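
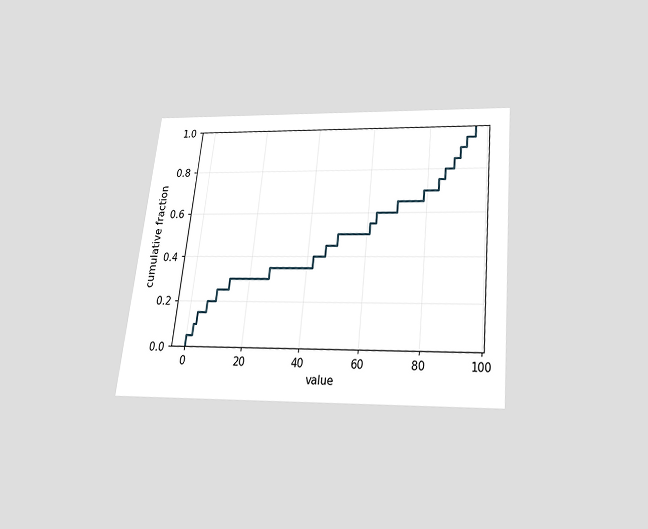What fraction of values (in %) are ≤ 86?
80%

The chart is tilted about 6° clockwise and viewed slightly from below. At x=86 the ECDF step is at 80%.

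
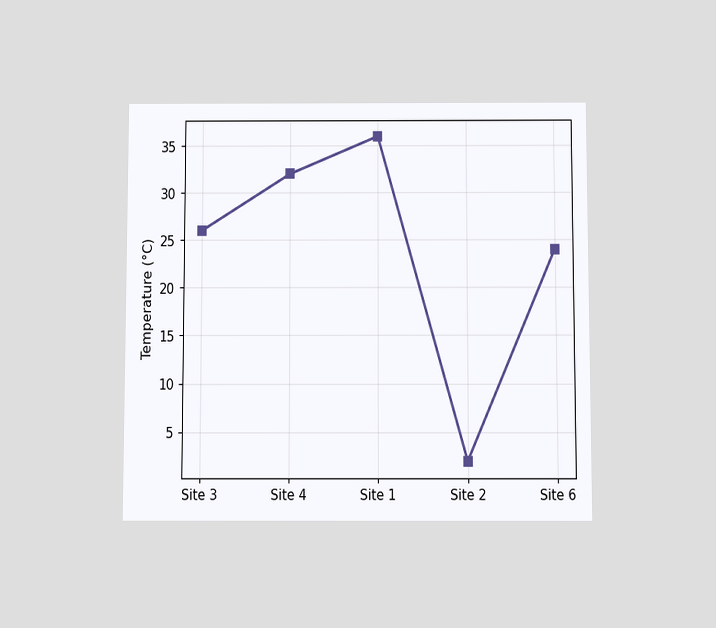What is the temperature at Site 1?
36°C

The chart is viewed slightly from below. At Site 1, the line is at 36°C.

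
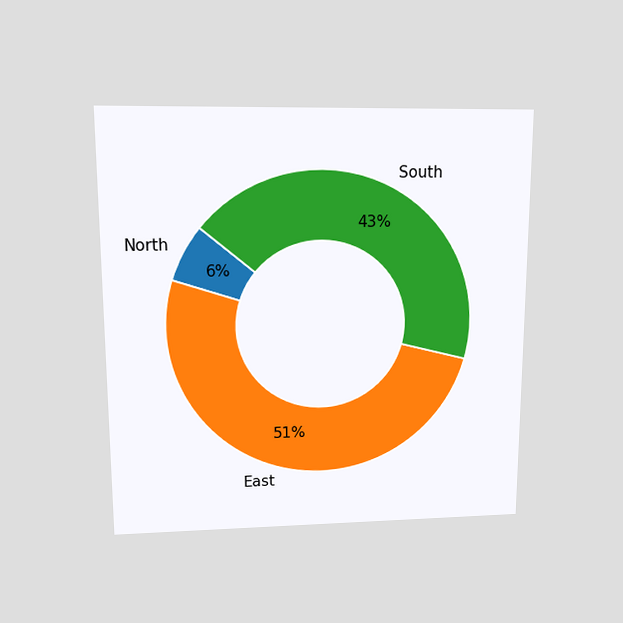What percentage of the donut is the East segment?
51%

The chart is viewed at a slight angle. The East segment takes up 51% of the ring.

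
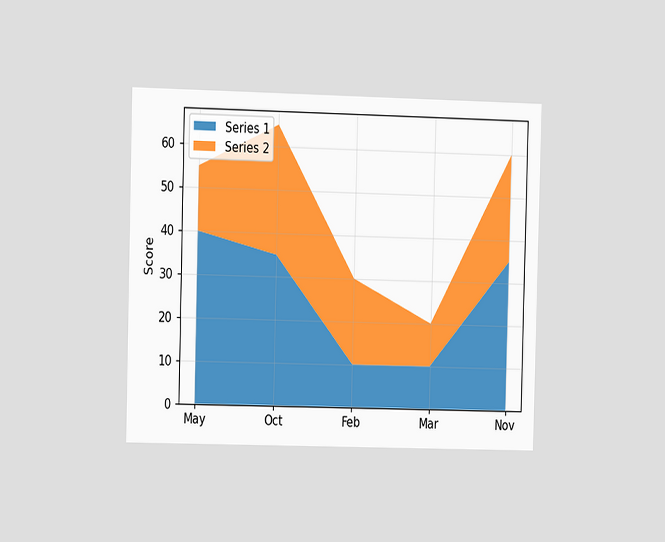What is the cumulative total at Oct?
The chart is viewed slightly from the left. The stacked total at Oct reaches 65.

65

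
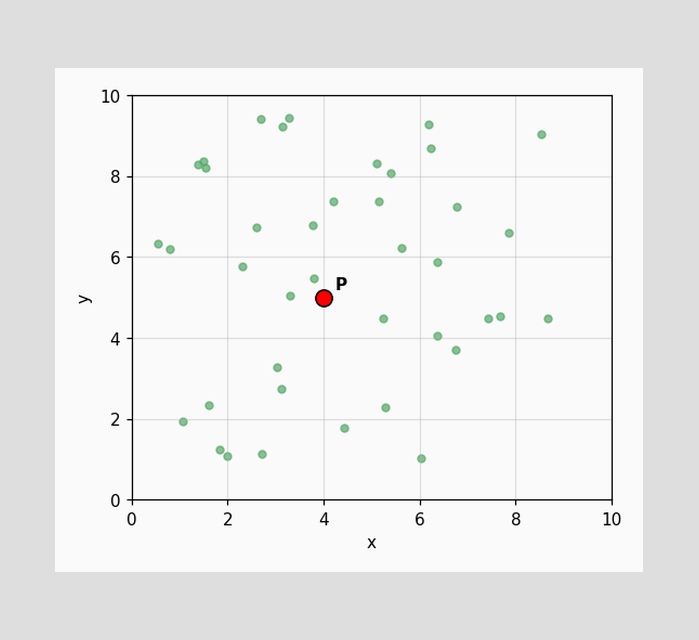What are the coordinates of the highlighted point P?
Following the gridlines from P to each axis, P sits at (4, 5).

(4, 5)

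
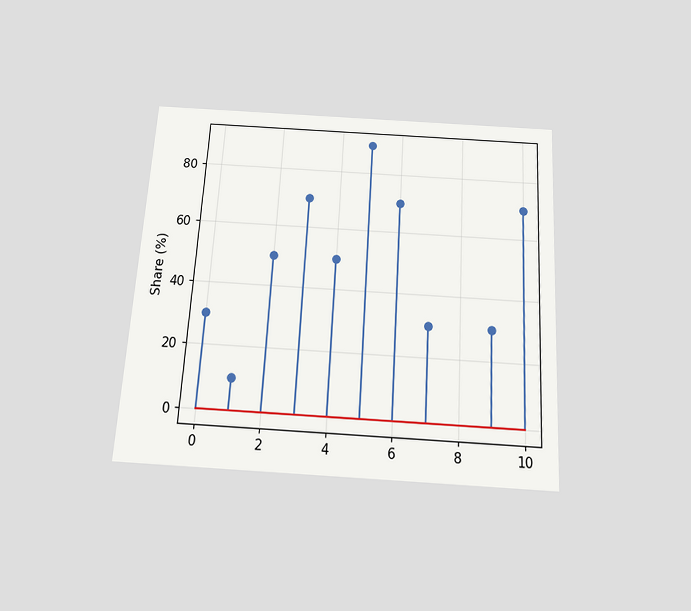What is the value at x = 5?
90%

The chart is tilted about 3° clockwise and viewed slightly from below. The stem at x=5 reaches 90%.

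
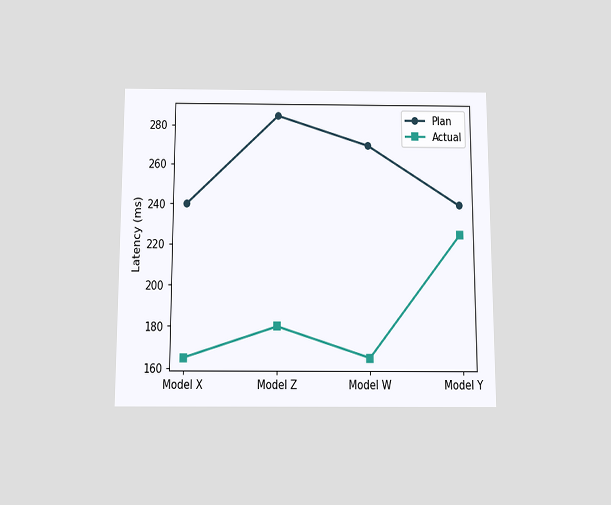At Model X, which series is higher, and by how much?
The chart is viewed slightly from below. At Model X, Plan sits above the other line by 75ms.

Plan, by 75ms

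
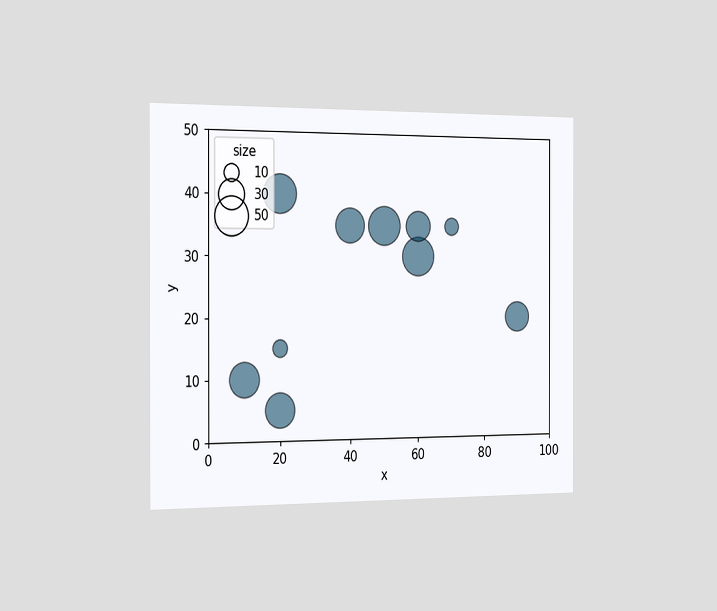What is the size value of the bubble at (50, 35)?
50

The chart is viewed slightly from the left. Matching the bubble at (50, 35) against the size legend gives 50.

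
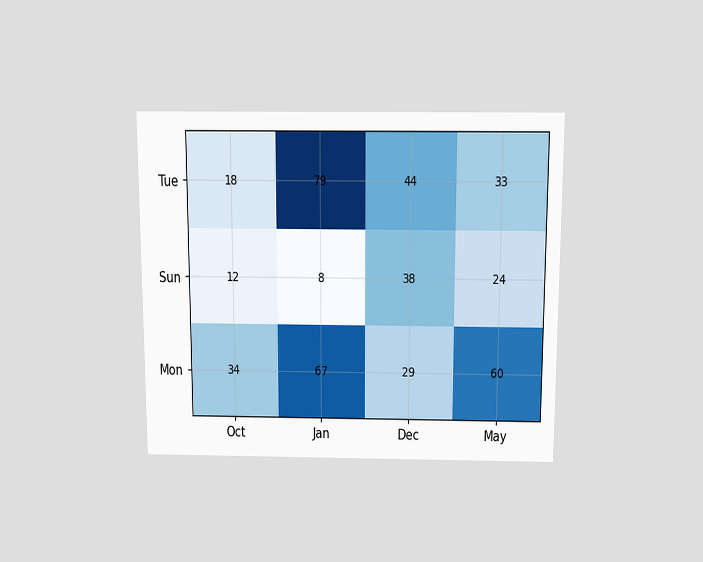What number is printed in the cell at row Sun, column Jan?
8

The chart is viewed slightly from above. The (Sun, Jan) cell reads 8.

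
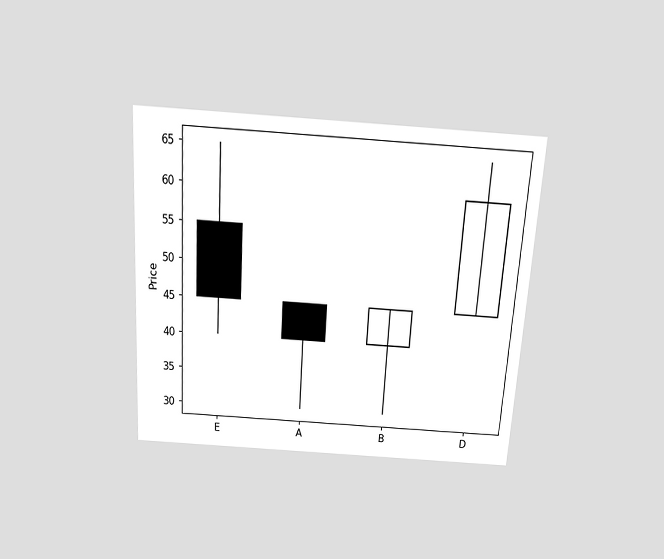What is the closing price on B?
45

The chart is tilted about 4° clockwise and viewed slightly from above. The B candle closes at 45.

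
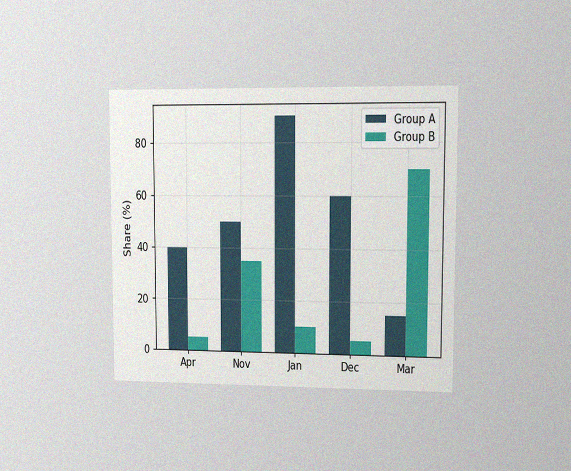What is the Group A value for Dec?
60%

The chart is viewed at a slight angle, with some photo noise. The Group A bar at Dec reaches 60% on the y-axis.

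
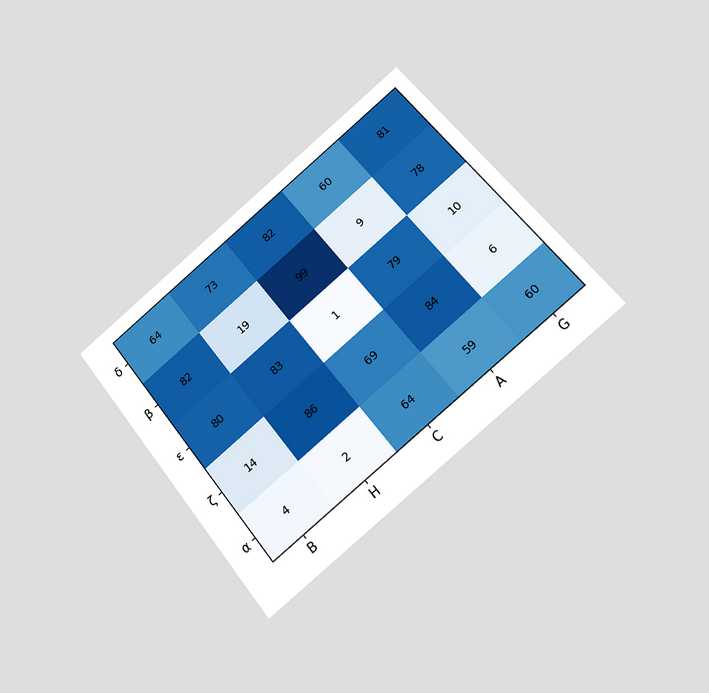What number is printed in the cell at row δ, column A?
The chart is tilted about 39° counter-clockwise and viewed at a slight angle. The (δ, A) cell reads 60.

60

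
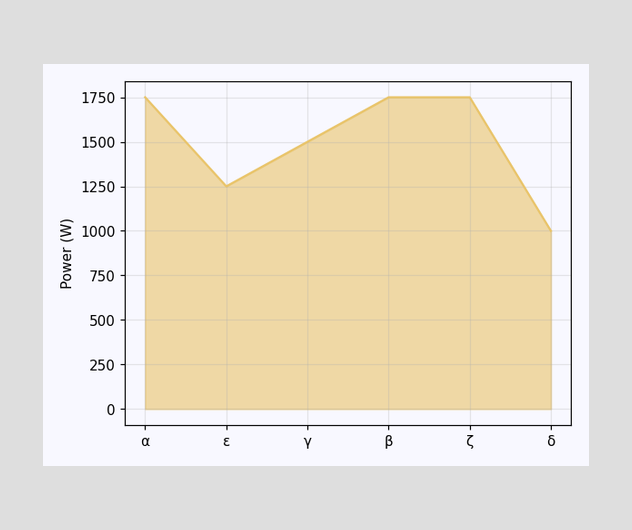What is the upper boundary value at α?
1750W

At α the upper boundary is at 1750W.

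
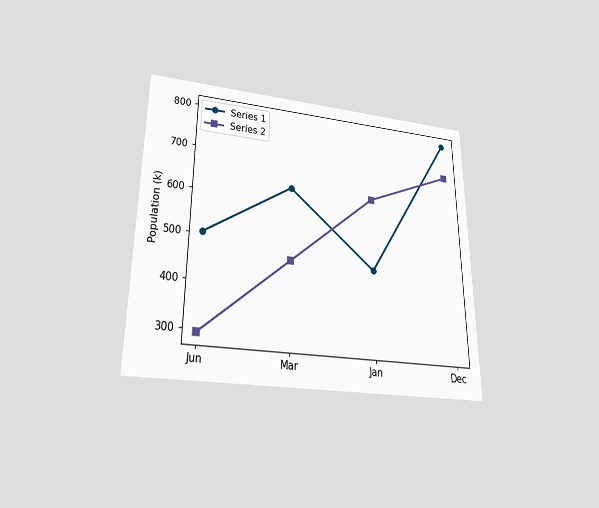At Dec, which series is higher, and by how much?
The chart is viewed slightly from below. At Dec, Series 1 sits above the other line by 84k.

Series 1, by 84k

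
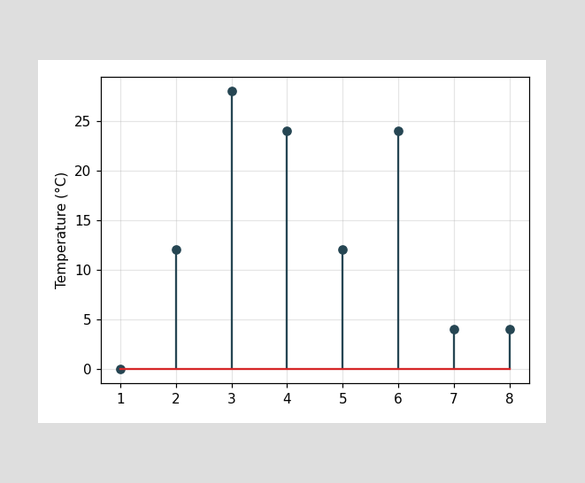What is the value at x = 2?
12°C

The stem at x=2 reaches 12°C.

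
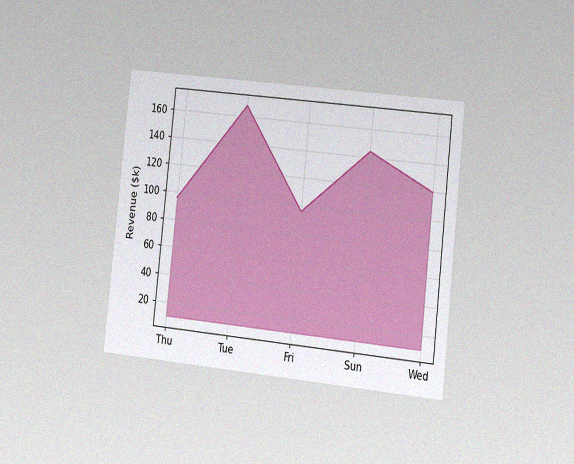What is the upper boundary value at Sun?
$144k

The chart is tilted about 6° clockwise and viewed slightly from the right, with some photo noise. At Sun the upper boundary is at $144k.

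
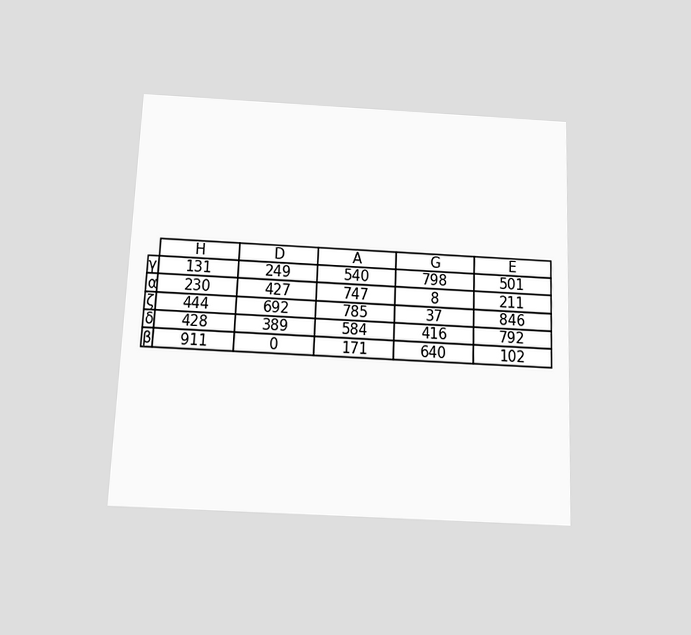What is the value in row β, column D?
0

The chart is tilted about 2° clockwise and viewed slightly from below. The (β, D) cell reads 0.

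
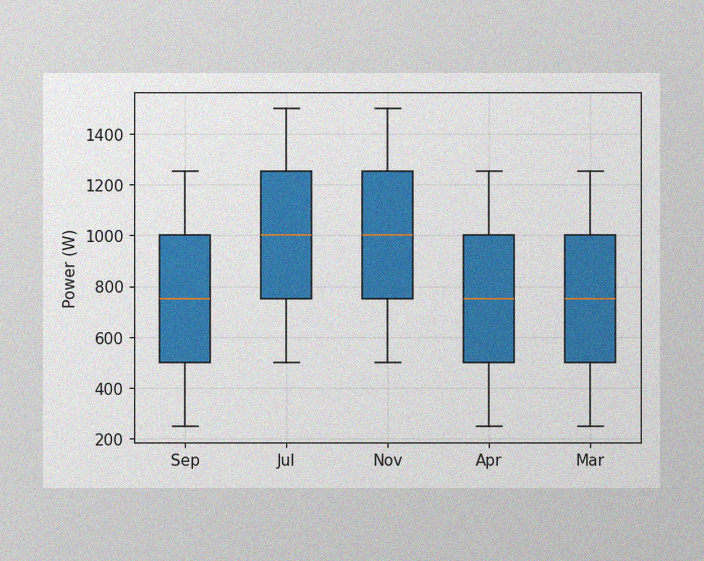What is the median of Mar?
The image has some photo noise and uneven lighting. The median line in the Mar box sits at 750W.

750W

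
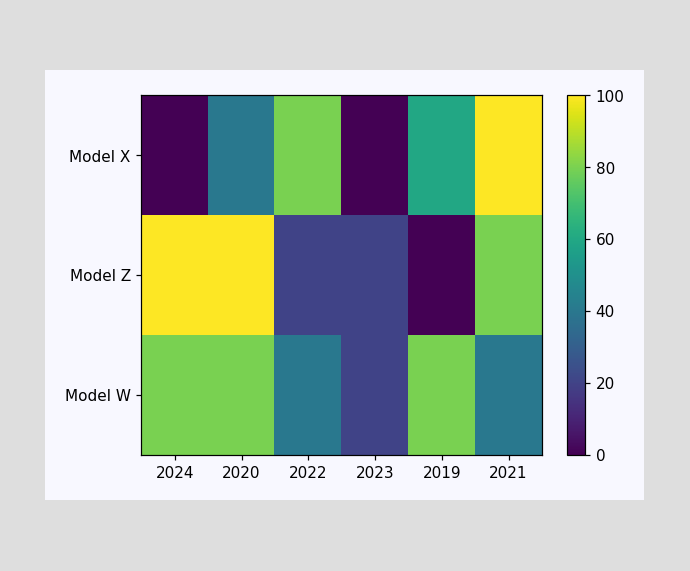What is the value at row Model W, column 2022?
40

Matching cell (Model W, 2022) against the colorbar gives 40.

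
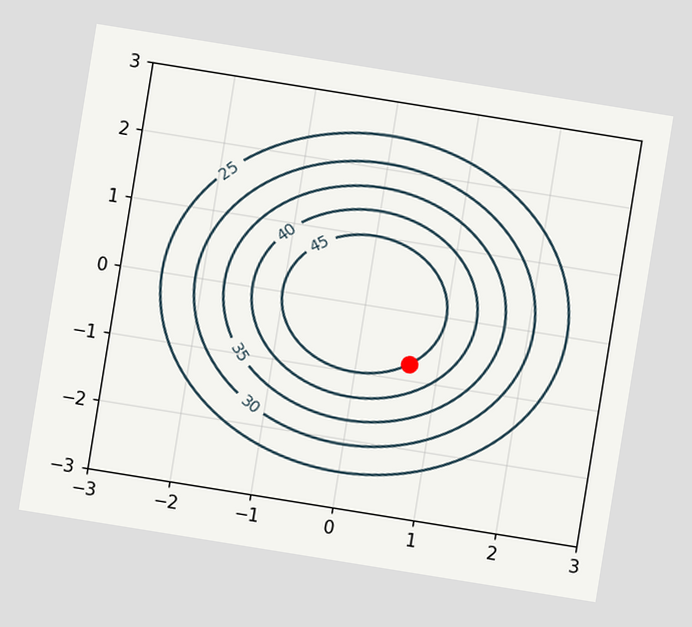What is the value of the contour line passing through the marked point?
45

The chart is tilted about 9° clockwise. The marked point sits on the contour labelled 45.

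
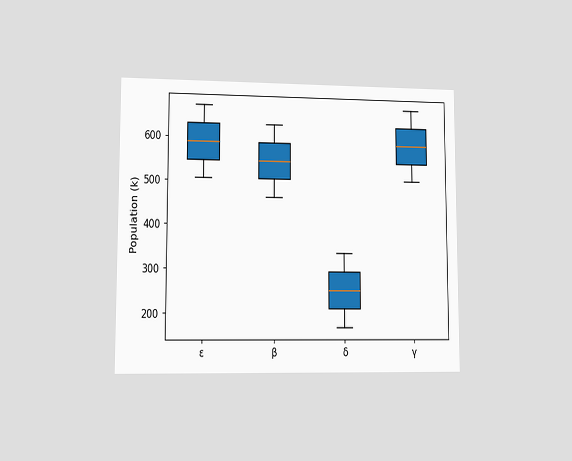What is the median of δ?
The chart is viewed at a slight angle. The median line in the δ box sits at 252k.

252k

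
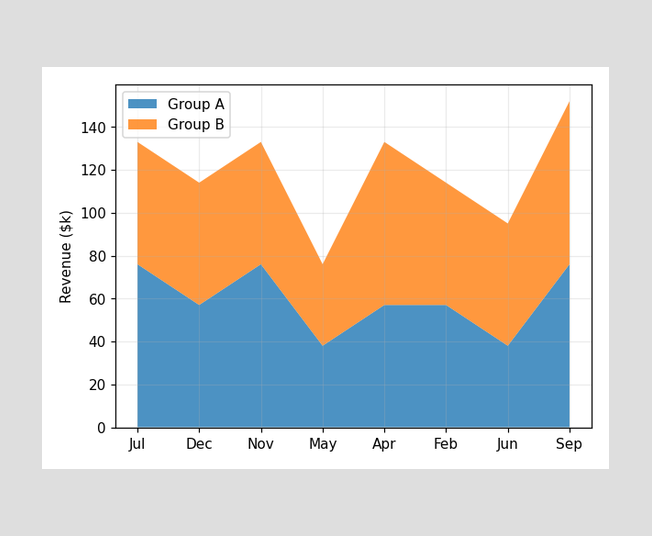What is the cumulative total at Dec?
$114k

The stacked total at Dec reaches $114k.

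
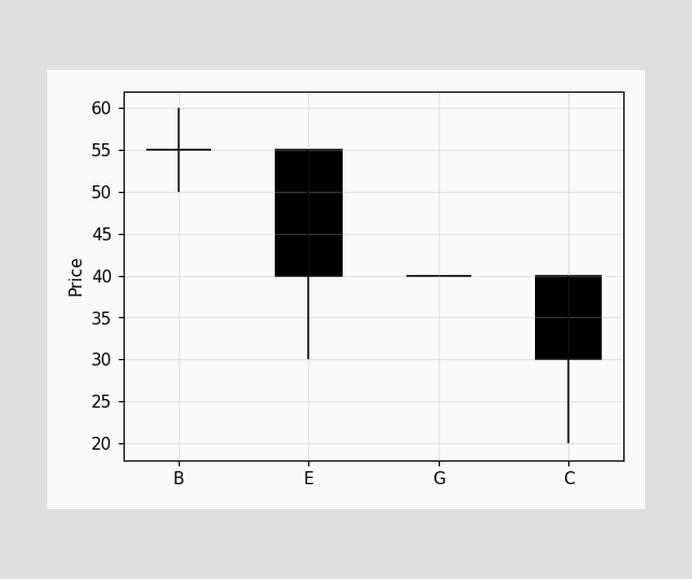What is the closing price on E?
The E candle closes at 40.

40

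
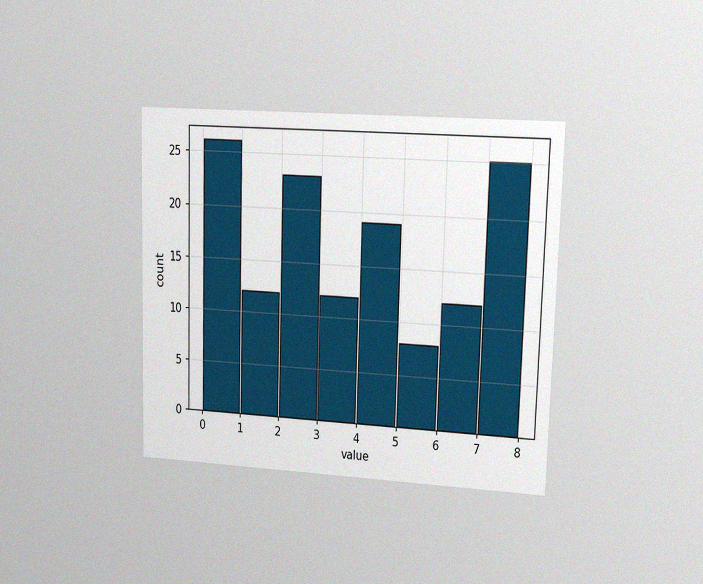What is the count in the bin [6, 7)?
The chart is viewed at a slight angle, with some photo noise. The [6, 7) bin has height 12.

12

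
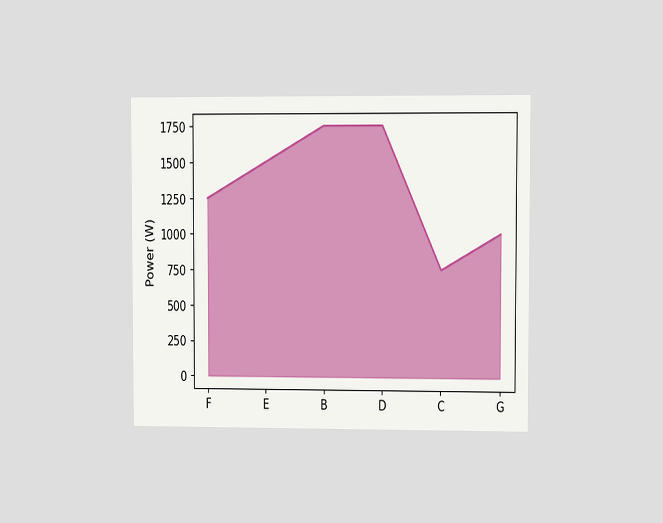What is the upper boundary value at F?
The chart is viewed at a slight angle. At F the upper boundary is at 1250W.

1250W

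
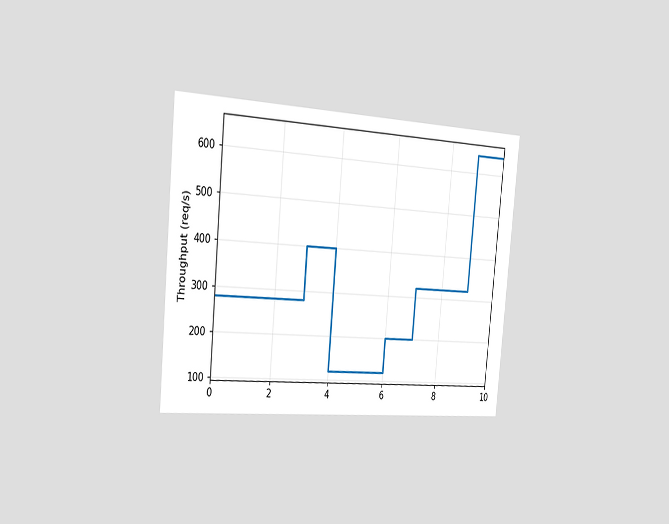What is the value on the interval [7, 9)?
320req/s

The chart is tilted about 5° clockwise and viewed slightly from the left. On [7, 9) the step sits at 320req/s.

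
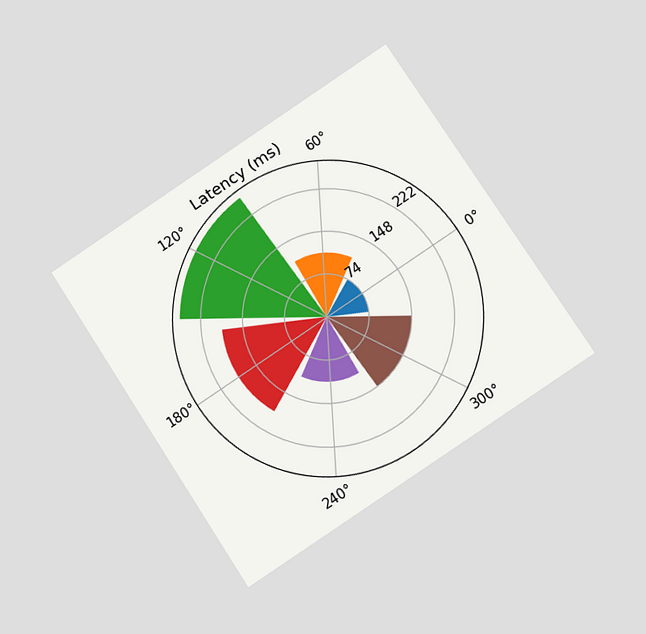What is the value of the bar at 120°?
259ms

The chart is tilted about 33° counter-clockwise and viewed at a slight angle. The bar at 120° reaches 259ms on the radial axis.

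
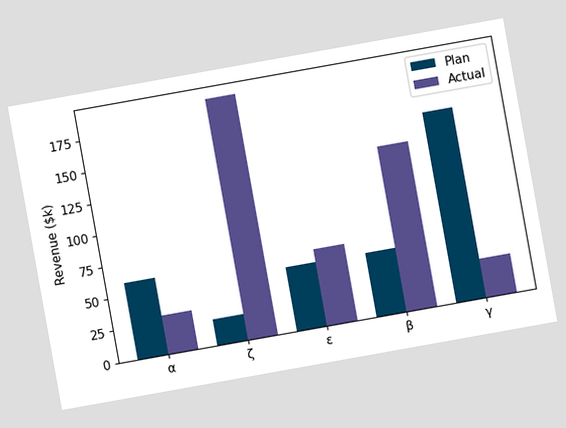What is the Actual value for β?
$130k

The chart is tilted about 10° counter-clockwise. The Actual bar at β reaches $130k on the y-axis.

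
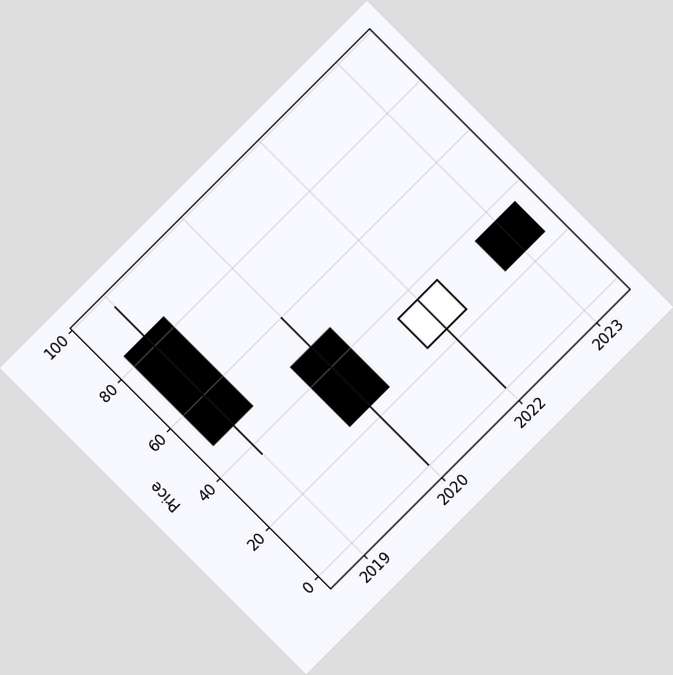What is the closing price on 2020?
24

The chart is tilted about 45° counter-clockwise. The 2020 candle closes at 24.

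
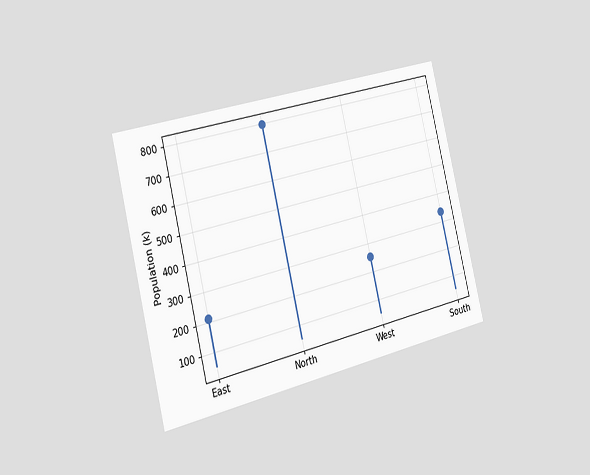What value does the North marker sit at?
The chart is tilted about 14° counter-clockwise and viewed slightly from the left. The North marker sits at 798k.

798k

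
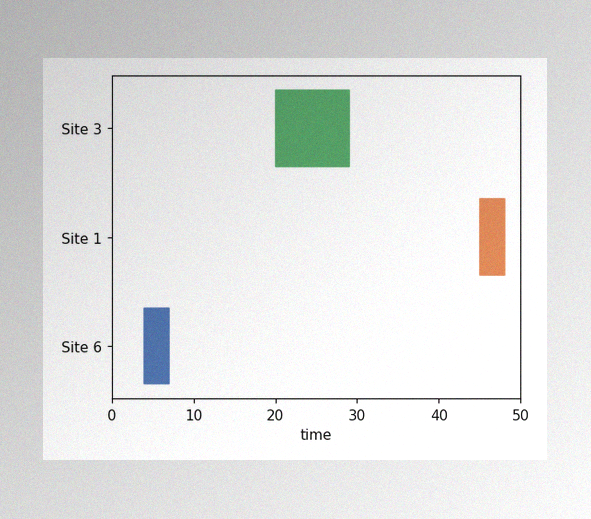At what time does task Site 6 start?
4

The image has some photo noise and uneven lighting. The Site 6 bar begins at t=4.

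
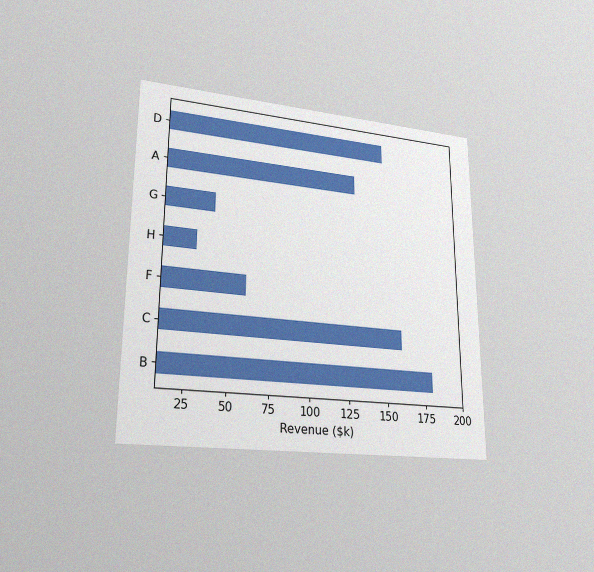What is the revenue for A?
$130k

The chart is viewed at a slight angle, with some photo noise. Reading along the chart's x-axis, the A bar reaches $130k.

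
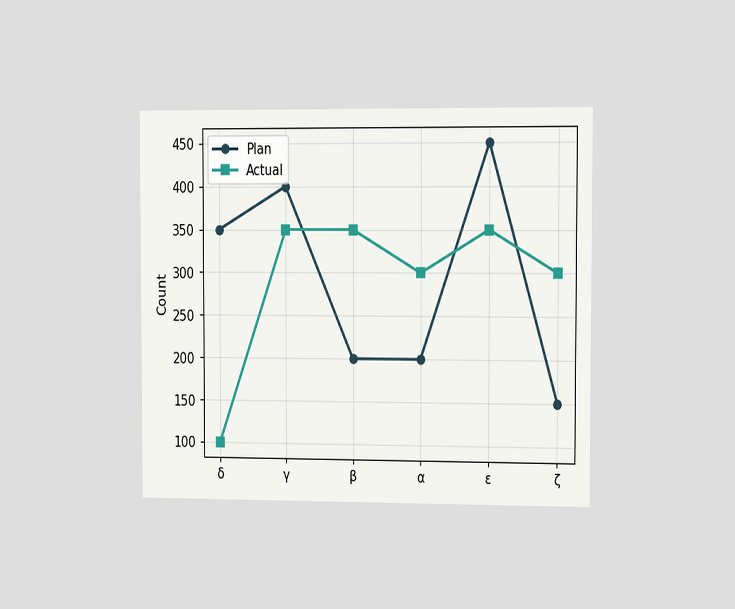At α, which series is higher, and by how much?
The chart is viewed slightly from the right. At α, Actual sits above the other line by 100.

Actual, by 100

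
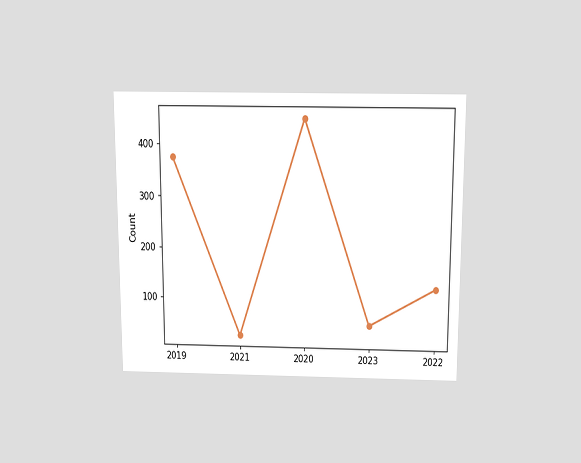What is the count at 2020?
The chart is viewed slightly from above. At 2020, the line is at 450.

450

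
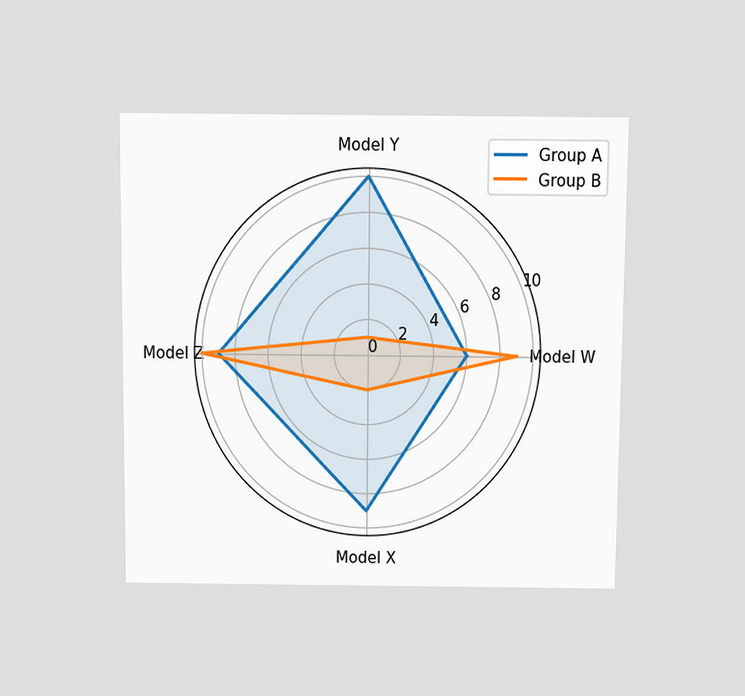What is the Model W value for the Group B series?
9

The chart is viewed slightly from above. On the Model W axis, Group B reaches 9.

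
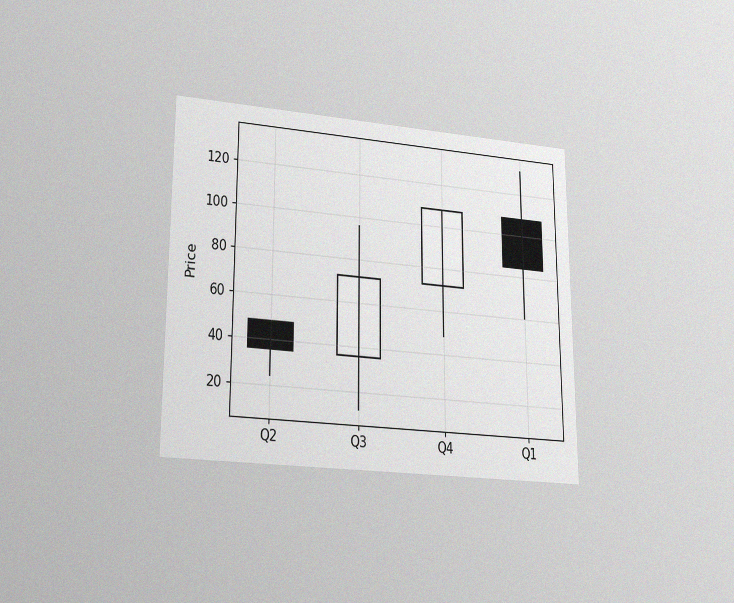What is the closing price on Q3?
72

The chart is viewed at a slight angle, with some photo noise. The Q3 candle closes at 72.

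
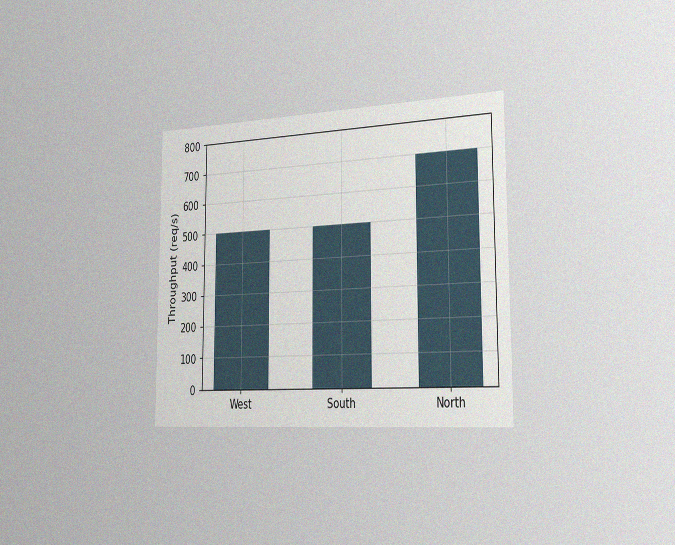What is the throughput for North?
700req/s

The chart is viewed slightly from the right, with some photo noise. Reading along the chart's y-axis, the North bar reaches 700req/s.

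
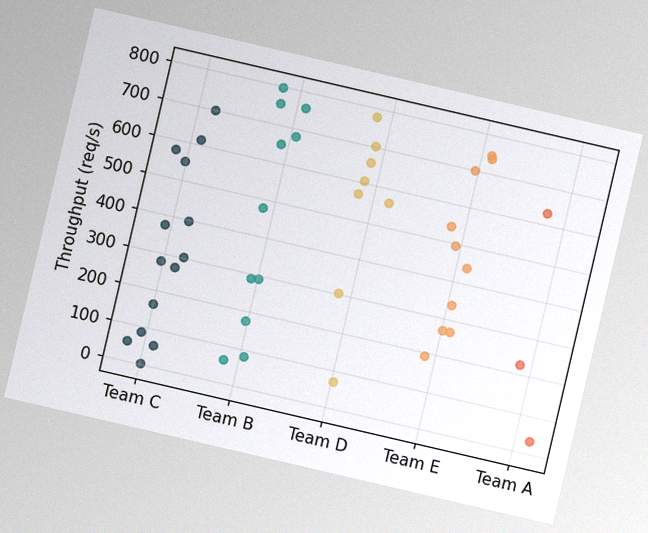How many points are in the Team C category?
The chart is tilted about 13° clockwise, with some photo noise. Counting the markers in the Team C column gives 14.

14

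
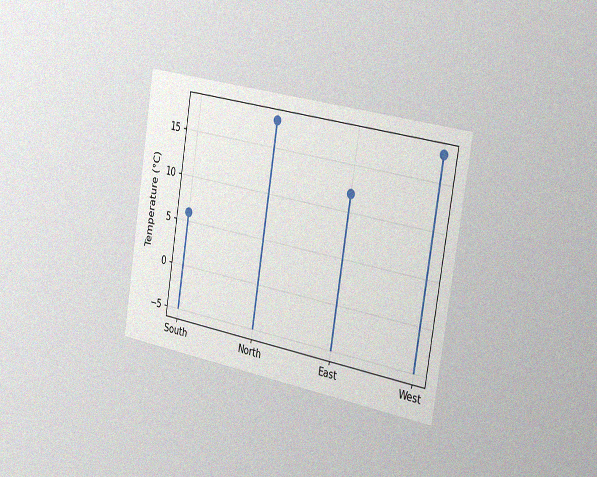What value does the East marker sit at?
The chart is tilted about 9° clockwise and viewed slightly from the right, with some photo noise. The East marker sits at 12°C.

12°C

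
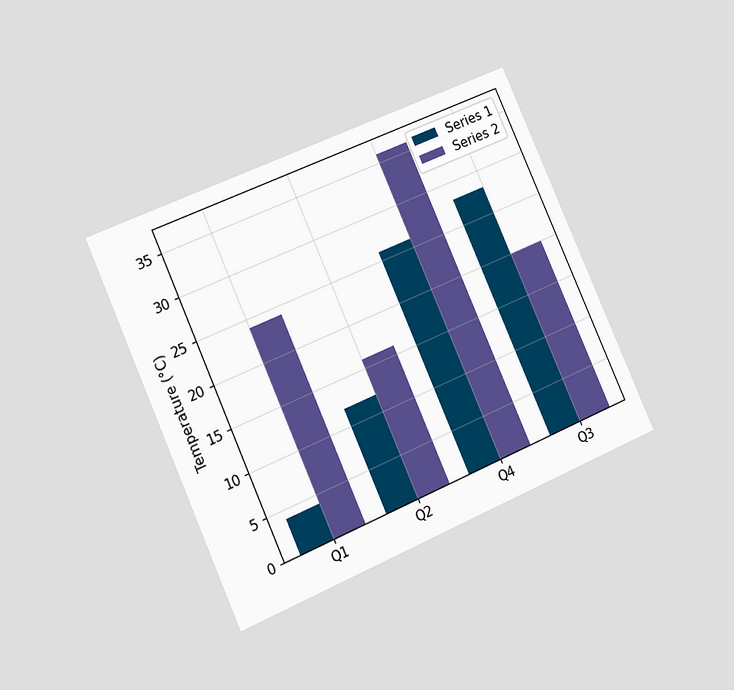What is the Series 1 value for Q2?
12°C

The chart is tilted about 24° counter-clockwise and viewed at a slight angle. The Series 1 bar at Q2 reaches 12°C on the y-axis.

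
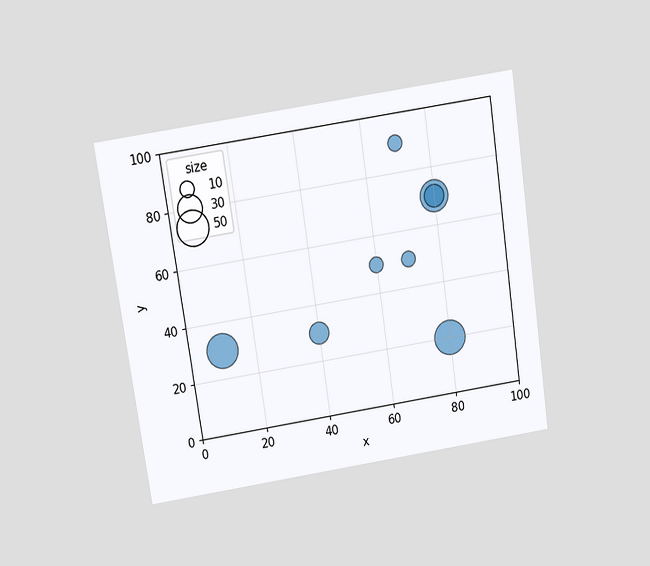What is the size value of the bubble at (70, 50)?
10

The chart is tilted about 8° counter-clockwise and viewed slightly from above. Matching the bubble at (70, 50) against the size legend gives 10.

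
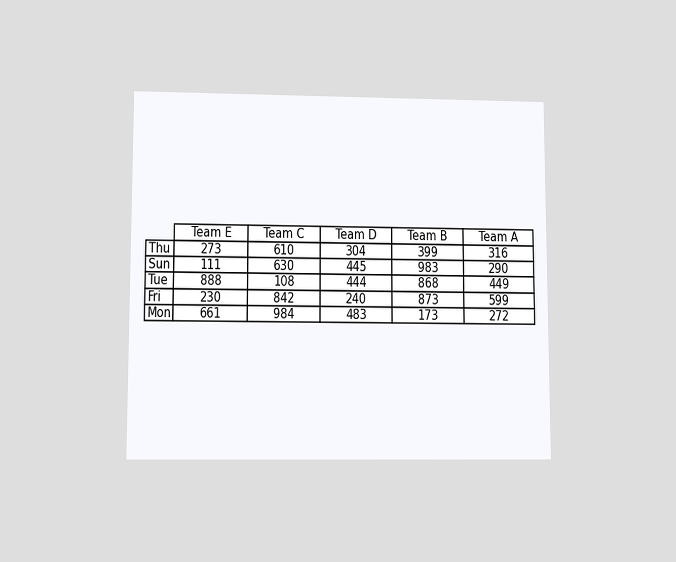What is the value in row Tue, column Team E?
888

The chart is viewed at a slight angle. The (Tue, Team E) cell reads 888.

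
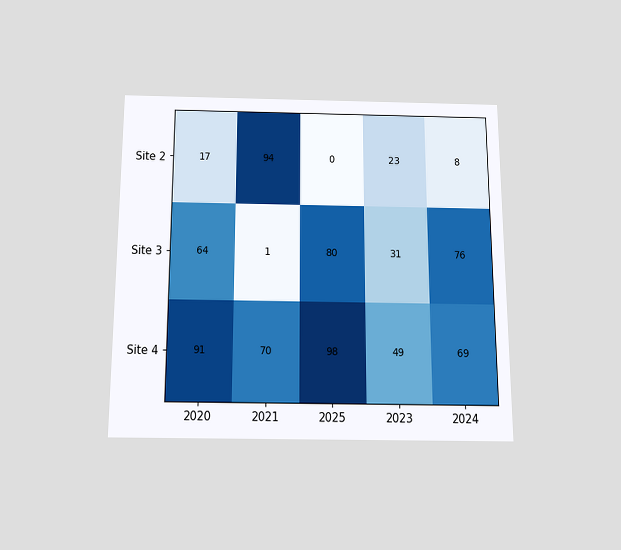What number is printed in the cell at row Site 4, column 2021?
70

The chart is viewed slightly from below. The (Site 4, 2021) cell reads 70.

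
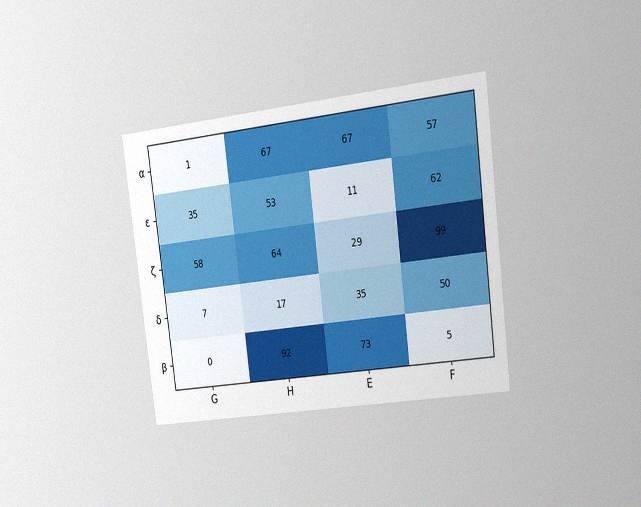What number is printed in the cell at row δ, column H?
The chart is tilted about 7° counter-clockwise and viewed slightly from the right, with some photo noise. The (δ, H) cell reads 17.

17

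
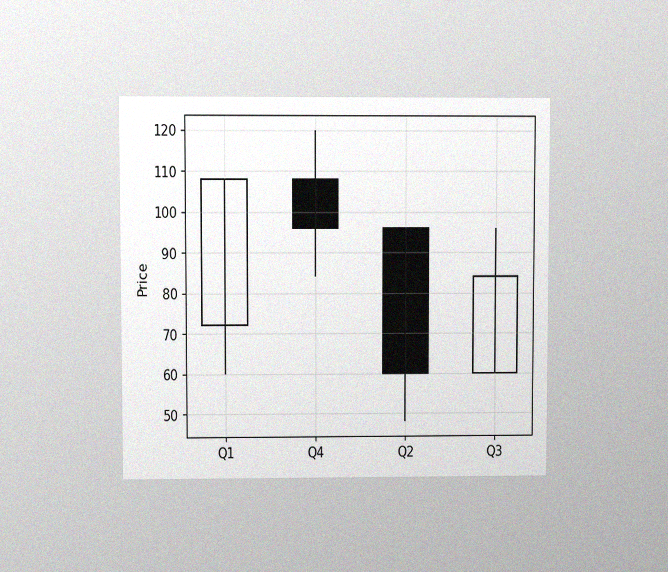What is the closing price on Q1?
The chart is viewed at a slight angle, with some photo noise. The Q1 candle closes at 108.

108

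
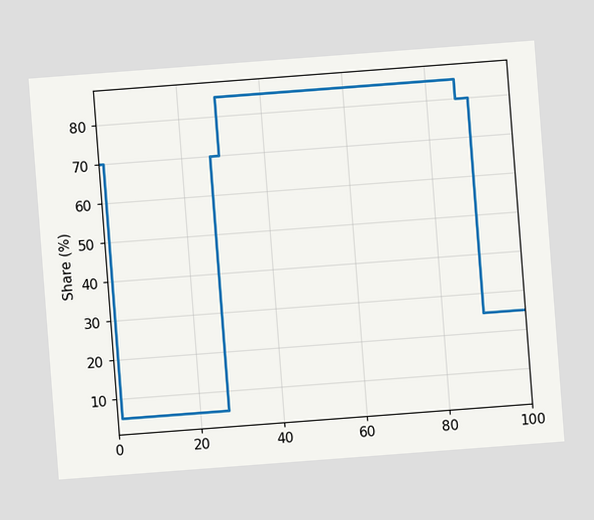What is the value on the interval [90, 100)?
25%

The chart is tilted about 4° counter-clockwise. On [90, 100) the step sits at 25%.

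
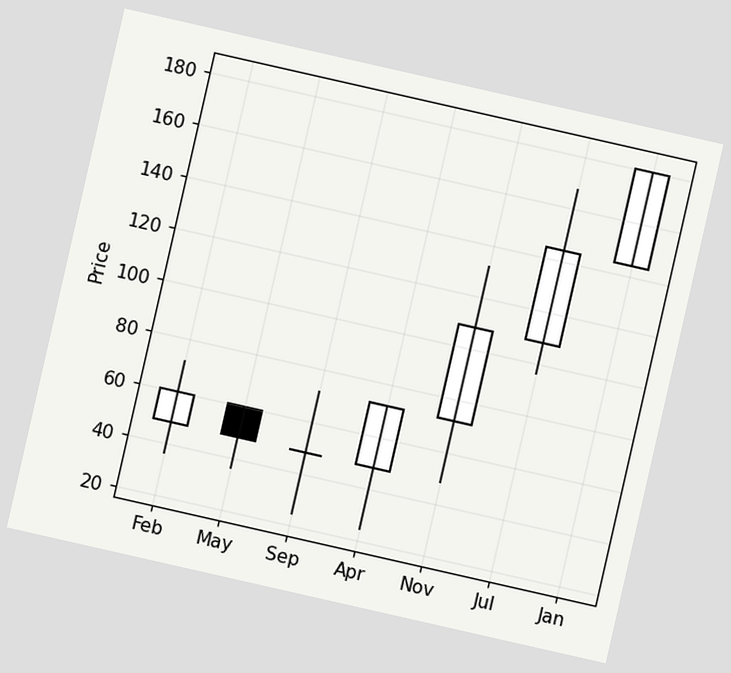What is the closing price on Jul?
144

The chart is tilted about 13° clockwise. The Jul candle closes at 144.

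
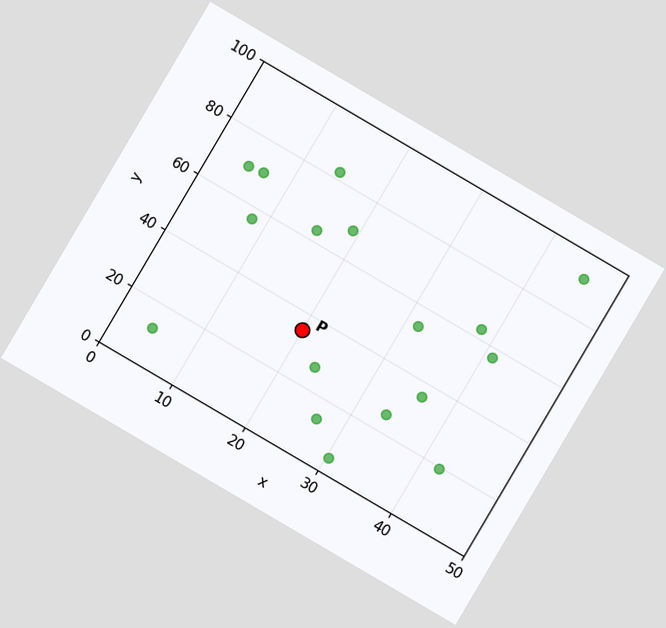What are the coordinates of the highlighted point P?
(20, 35)

The chart is tilted about 30° clockwise. Following the gridlines from P to each axis, P sits at (20, 35).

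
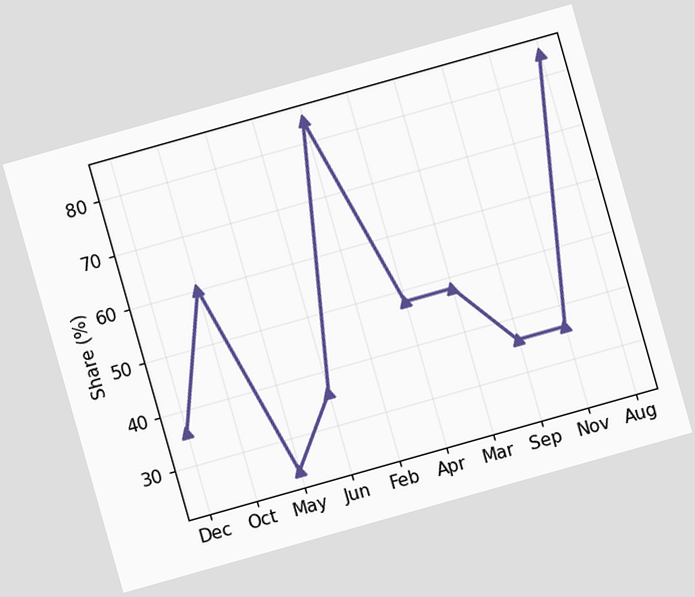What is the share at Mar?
The chart is tilted about 16° counter-clockwise. At Mar, the line is at 48%.

48%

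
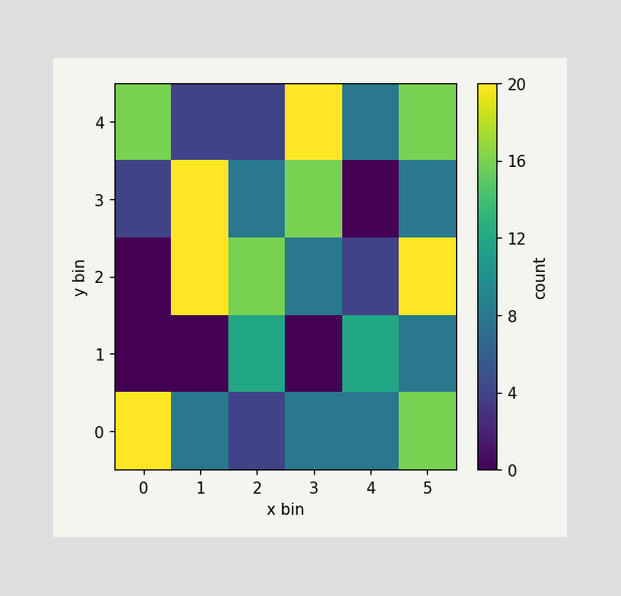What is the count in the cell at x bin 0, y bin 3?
Matching the cell (0, 3) against the colorbar gives 4.

4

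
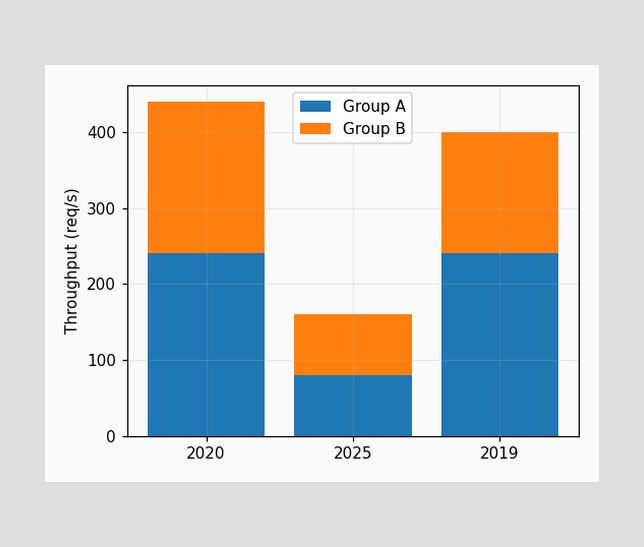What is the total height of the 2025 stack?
160req/s

The 2025 stack's top reaches 160req/s on the y-axis.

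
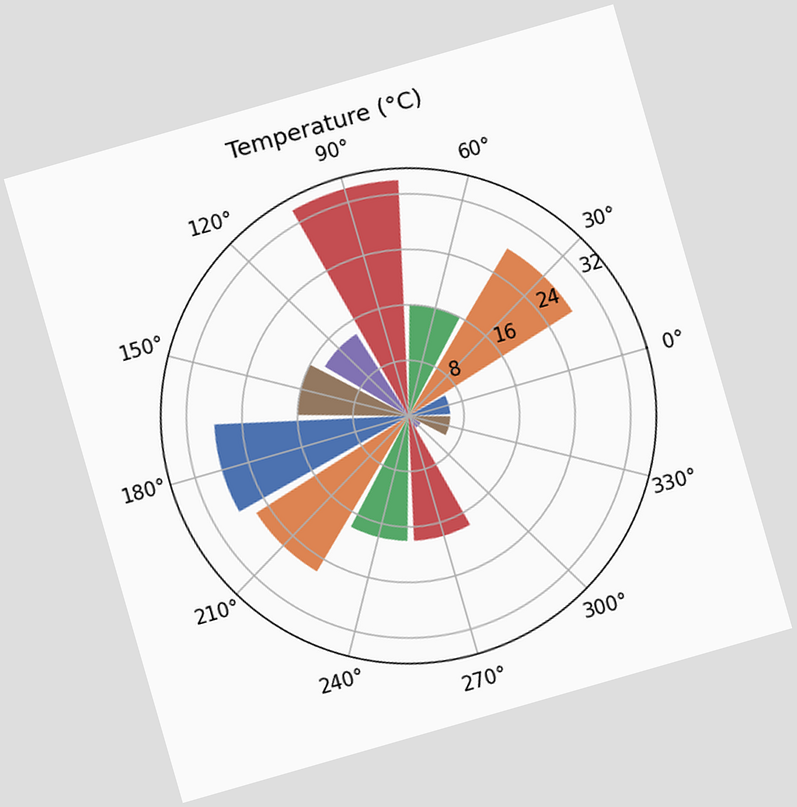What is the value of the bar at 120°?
The chart is tilted about 16° counter-clockwise. The bar at 120° reaches 14°C on the radial axis.

14°C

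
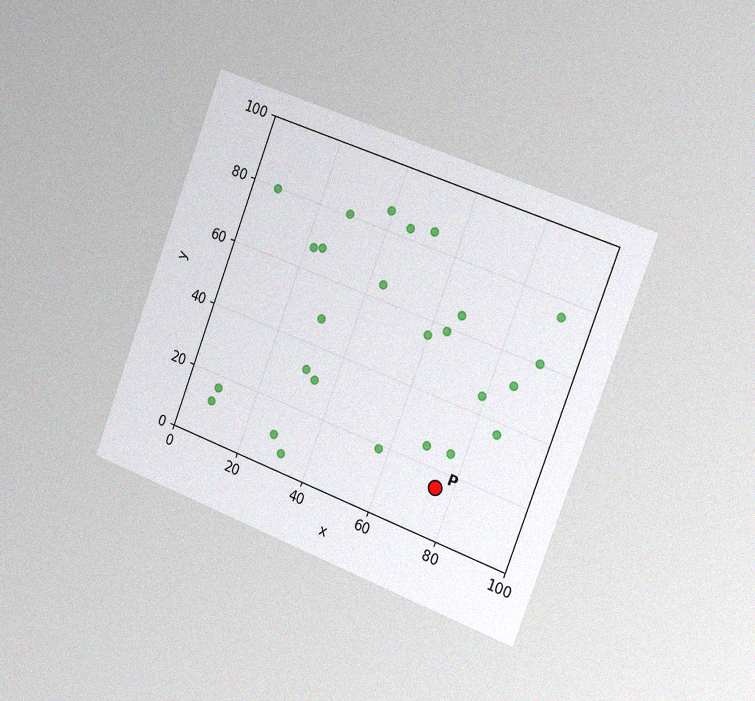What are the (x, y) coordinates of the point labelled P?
(75, 15)

The chart is tilted about 21° clockwise and viewed slightly from the right, with some photo noise. Following the gridlines from P to each axis, P sits at (75, 15).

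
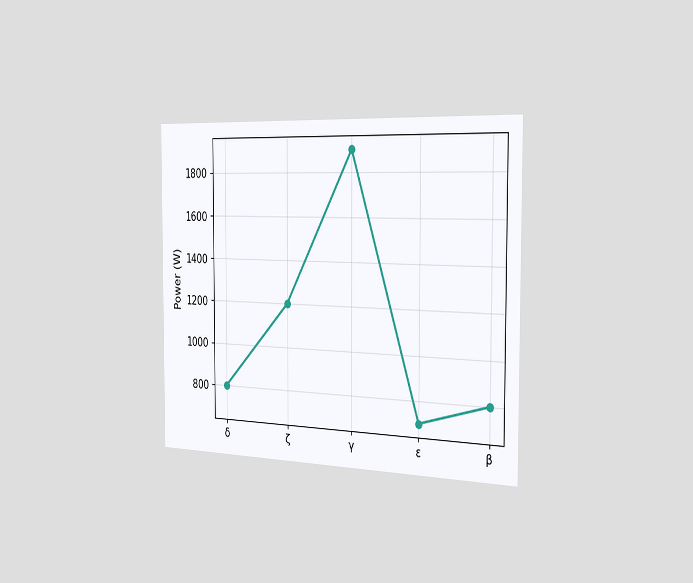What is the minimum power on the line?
The chart is viewed slightly from the right. The lowest point is at ε, and reading across to the y-axis gives 700W.

700W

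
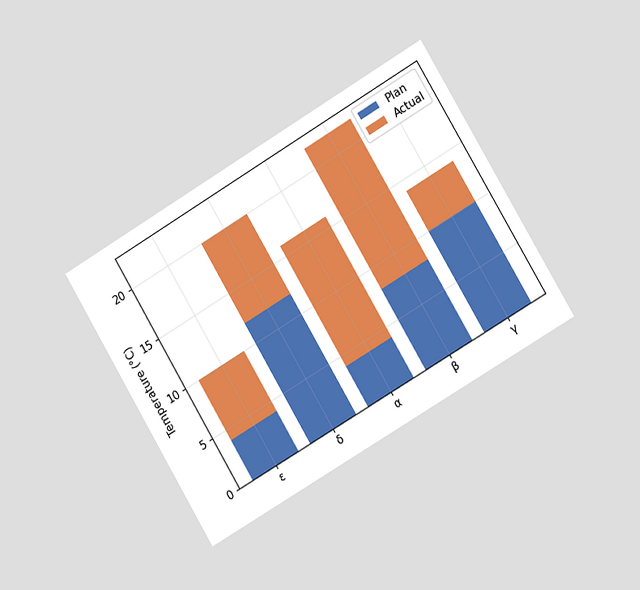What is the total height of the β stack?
22°C

The chart is tilted about 31° counter-clockwise and viewed slightly from the right. The β stack's top reaches 22°C on the y-axis.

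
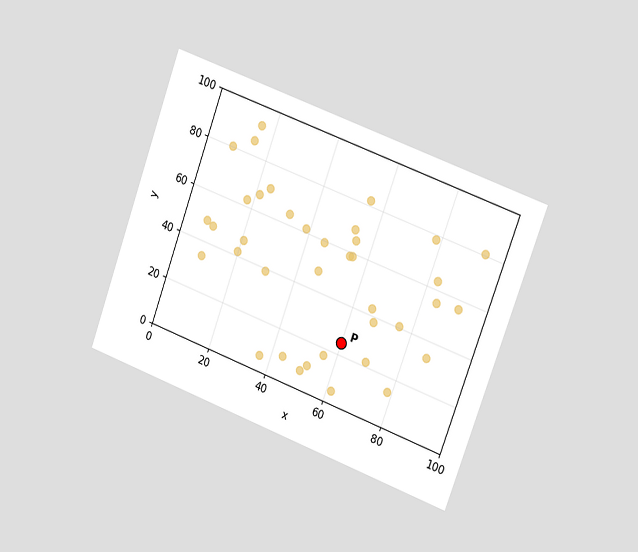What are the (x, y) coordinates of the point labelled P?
The chart is tilted about 20° clockwise and viewed slightly from the right. Following the gridlines from P to each axis, P sits at (60, 25).

(60, 25)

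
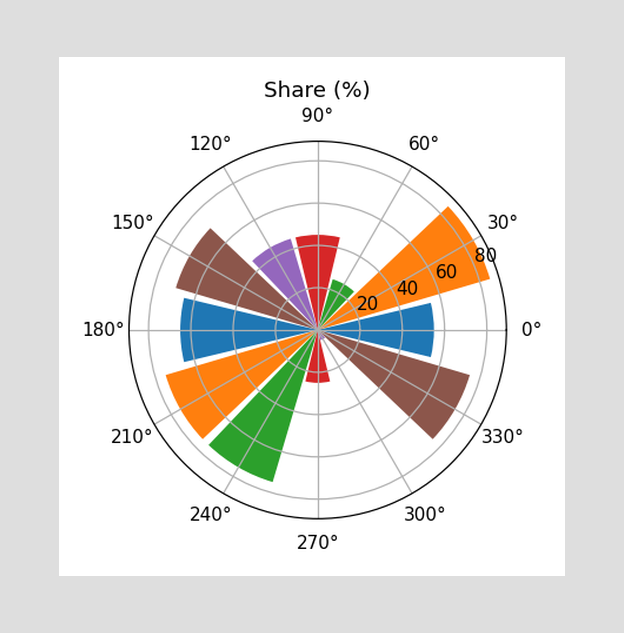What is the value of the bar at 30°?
85%

The bar at 30° reaches 85% on the radial axis.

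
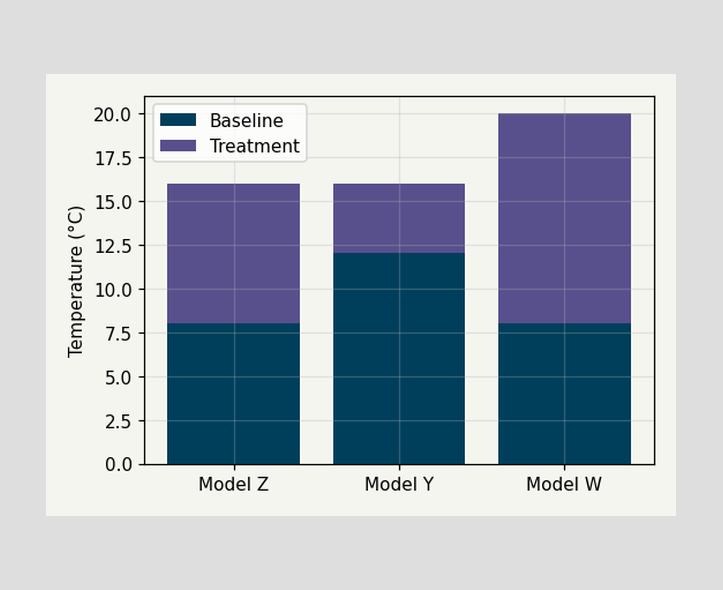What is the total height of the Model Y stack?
16°C

The Model Y stack's top reaches 16°C on the y-axis.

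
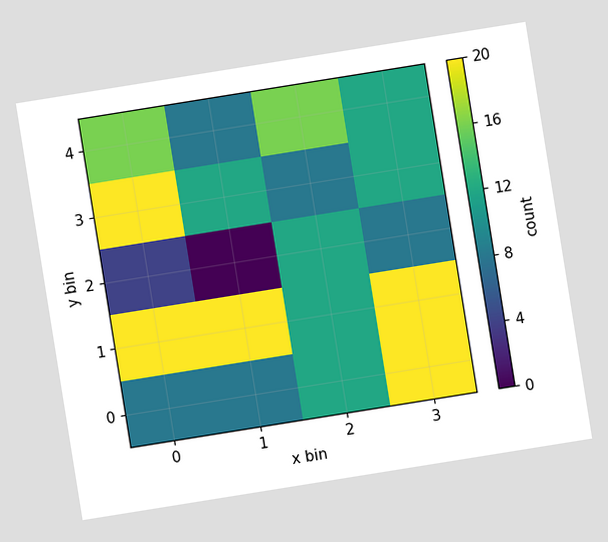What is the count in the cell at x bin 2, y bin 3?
The chart is tilted about 9° counter-clockwise. Matching the cell (2, 3) against the colorbar gives 8.

8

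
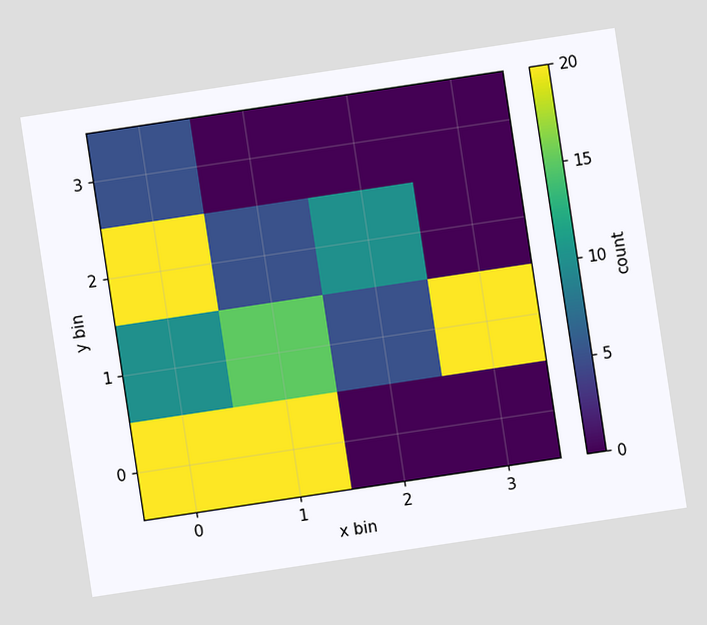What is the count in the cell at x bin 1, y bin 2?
The chart is tilted about 9° counter-clockwise. Matching the cell (1, 2) against the colorbar gives 5.

5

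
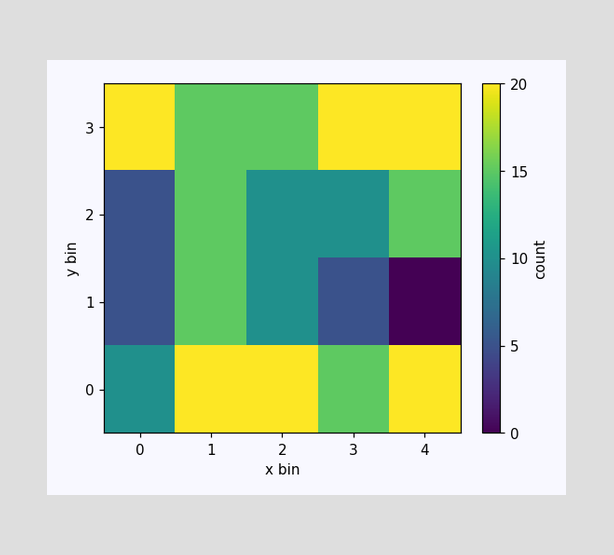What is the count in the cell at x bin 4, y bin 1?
Matching the cell (4, 1) against the colorbar gives 0.

0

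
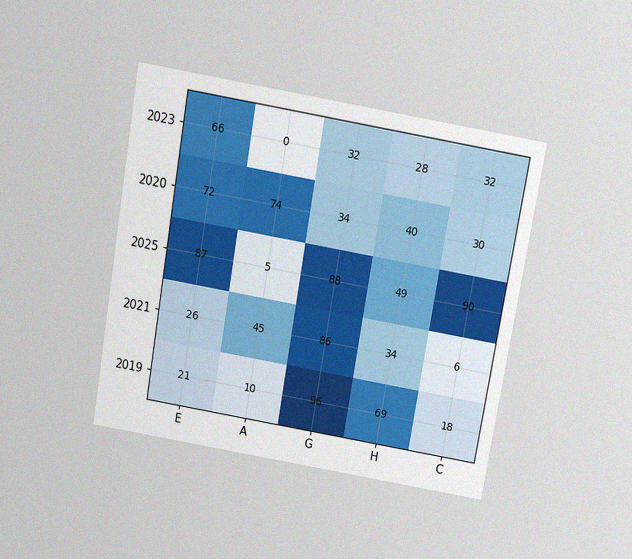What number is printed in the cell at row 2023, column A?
The chart is tilted about 10° clockwise and viewed slightly from above, with some photo noise. The (2023, A) cell reads 0.

0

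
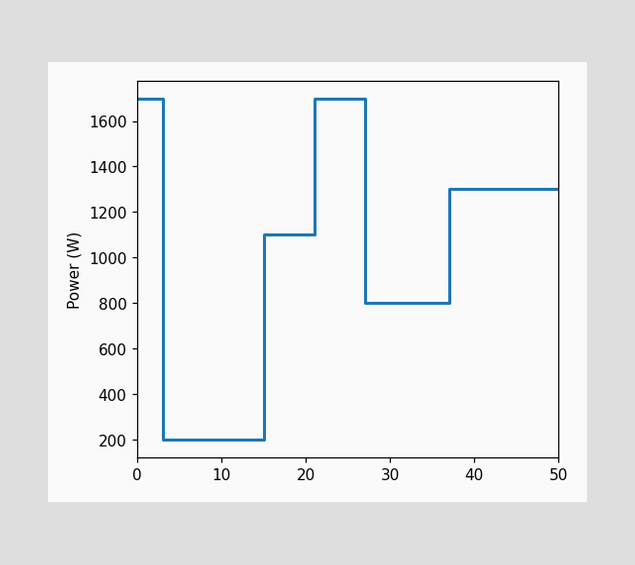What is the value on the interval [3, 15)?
200W

On [3, 15) the step sits at 200W.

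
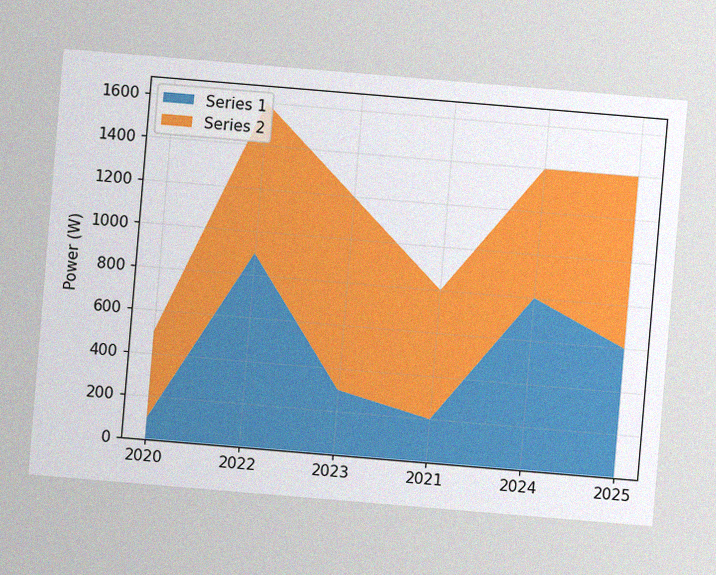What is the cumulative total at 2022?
The chart is tilted about 5° clockwise, with some photo noise. The stacked total at 2022 reaches 1600W.

1600W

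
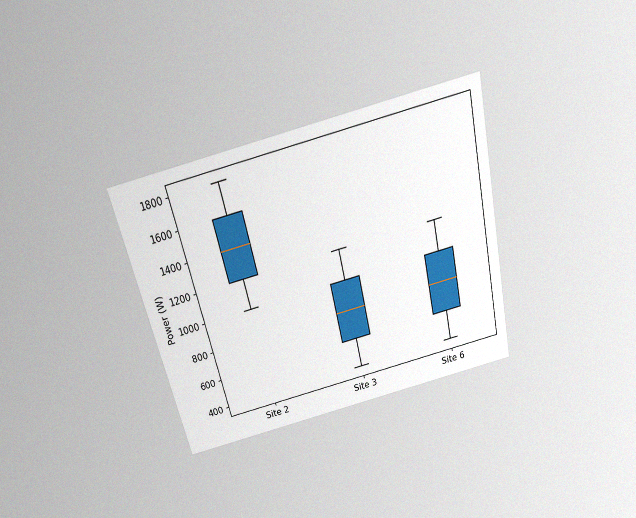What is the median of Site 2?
The chart is tilted about 13° counter-clockwise and viewed slightly from above, with some photo noise. The median line in the Site 2 box sits at 1400W.

1400W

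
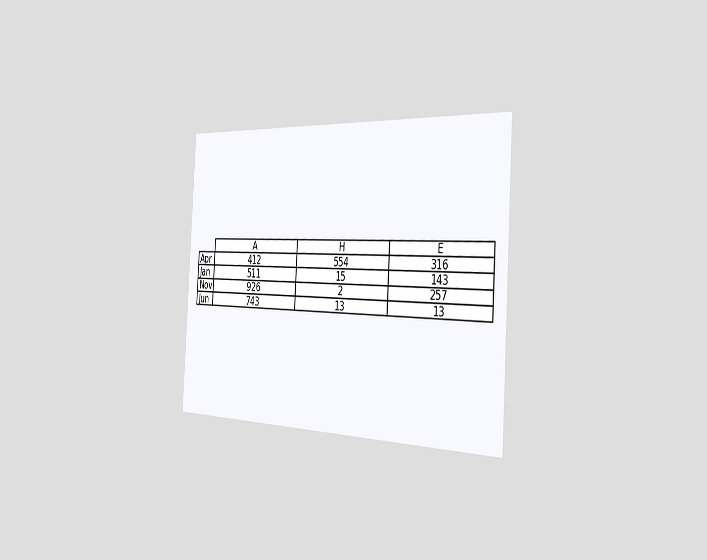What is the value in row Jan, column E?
143

The chart is tilted about 3° clockwise and viewed slightly from the right. The (Jan, E) cell reads 143.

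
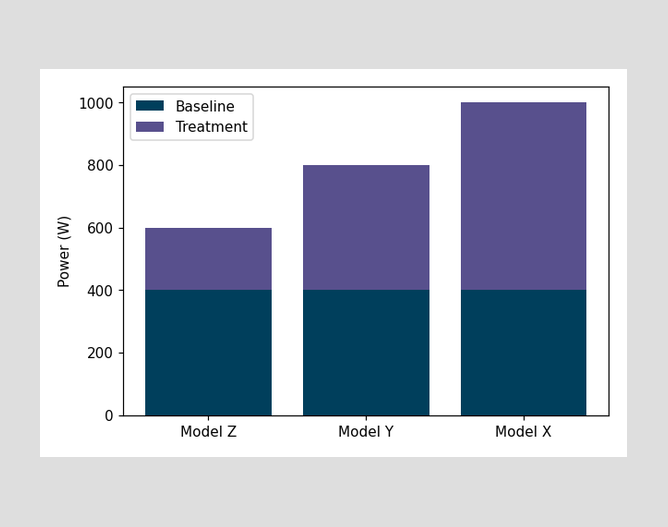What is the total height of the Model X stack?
1000W

The Model X stack's top reaches 1000W on the y-axis.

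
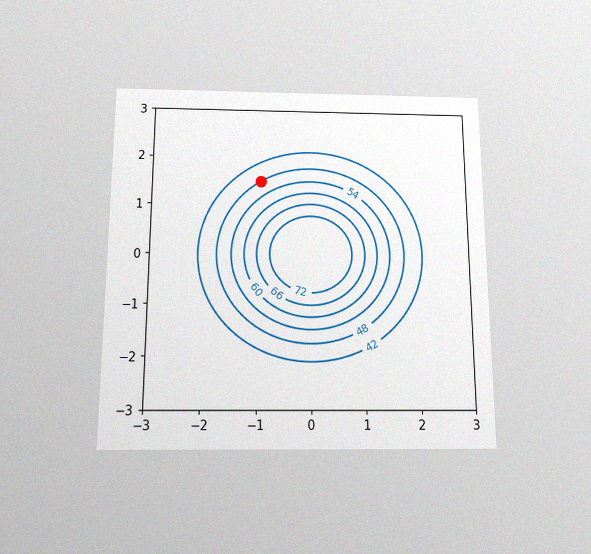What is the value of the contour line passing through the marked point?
48

The chart is viewed slightly from below, with some photo noise. The marked point sits on the contour labelled 48.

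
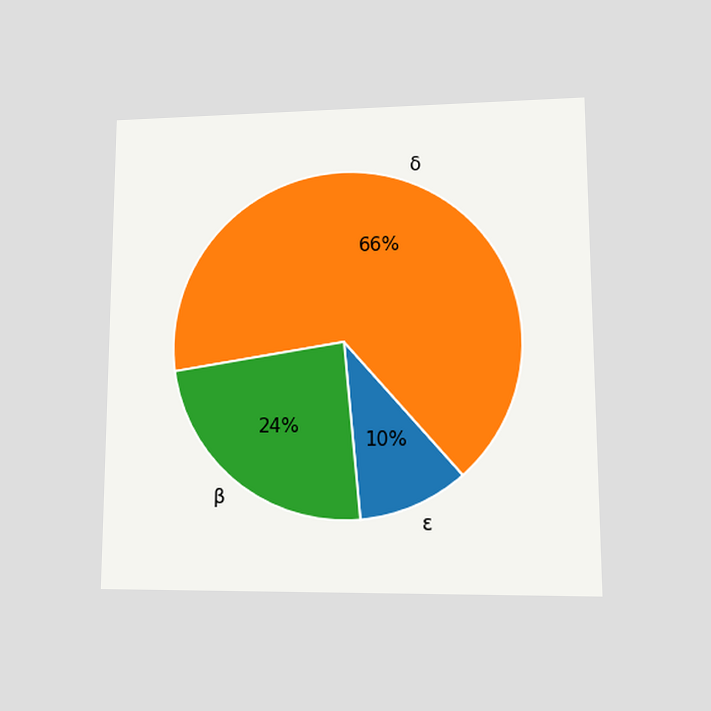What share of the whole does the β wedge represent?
The chart is viewed at a slight angle. The β slice takes up 24% of the pie.

24%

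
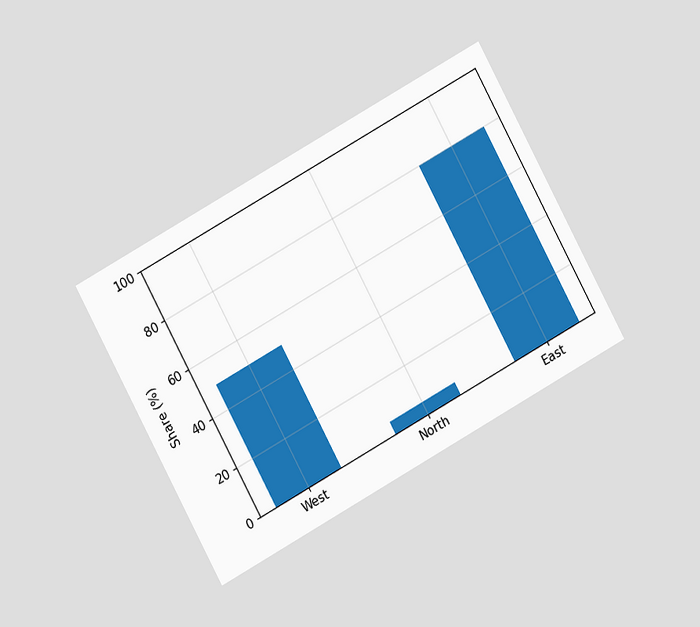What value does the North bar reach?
5%

The chart is tilted about 29° counter-clockwise and viewed at a slight angle. Reading along the chart's y-axis, the North bar reaches 5%.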